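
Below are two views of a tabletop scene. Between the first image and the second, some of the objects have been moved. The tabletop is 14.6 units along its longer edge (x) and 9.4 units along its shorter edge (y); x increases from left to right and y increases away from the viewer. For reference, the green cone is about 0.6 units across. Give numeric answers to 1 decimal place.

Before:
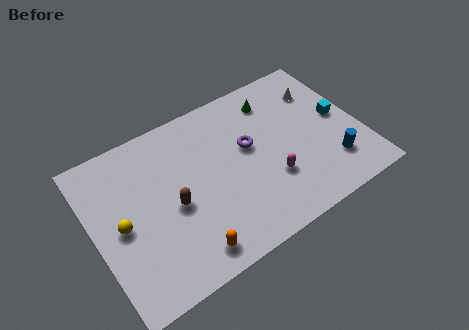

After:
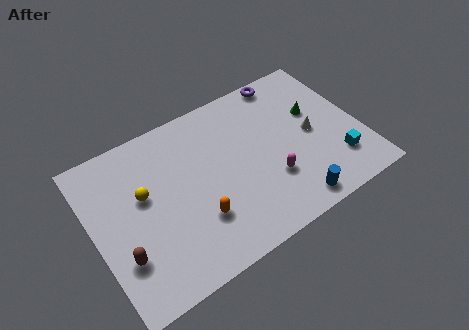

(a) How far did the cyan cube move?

2.7

The cyan cube moved from about (13.6, 4.9) to (13.0, 2.3), a distance of √(0.6² + 2.6²) ≈ 2.7.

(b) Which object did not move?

the magenta capsule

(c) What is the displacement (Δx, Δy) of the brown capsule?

(-3.0, -1.4)

From the two frames, the brown capsule sits at roughly (4.2, 4.2) before and (1.2, 2.8) after.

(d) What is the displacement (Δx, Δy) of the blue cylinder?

(-2.5, -1.2)

The blue cylinder started near (12.7, 2.3) and ended near (10.2, 1.1).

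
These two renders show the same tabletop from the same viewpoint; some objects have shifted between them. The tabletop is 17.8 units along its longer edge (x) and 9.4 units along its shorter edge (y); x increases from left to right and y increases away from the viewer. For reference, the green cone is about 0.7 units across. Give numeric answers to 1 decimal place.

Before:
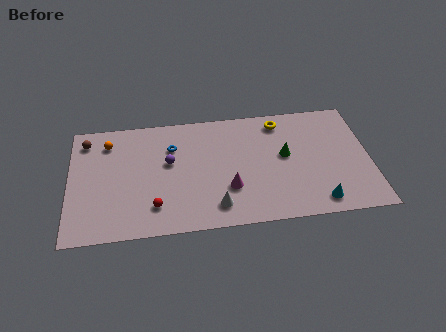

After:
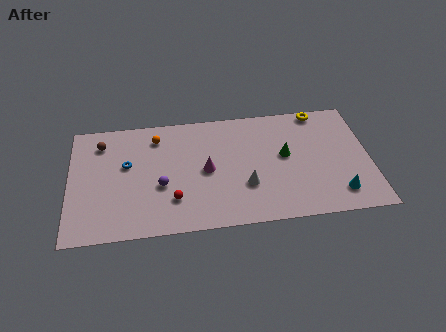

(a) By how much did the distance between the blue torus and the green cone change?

+2.5

The distance was about 6.9 in the first image and 9.4 in the second, so they moved 2.5 units further apart.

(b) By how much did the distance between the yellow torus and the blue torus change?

+5.4

The distance was about 6.6 in the first image and 12.0 in the second, so they moved 5.4 units further apart.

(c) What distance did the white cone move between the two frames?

2.3

The white cone moved from about (8.6, 1.7) to (10.4, 3.1), a distance of √(1.8² + 1.4²) ≈ 2.3.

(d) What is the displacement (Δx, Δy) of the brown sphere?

(0.9, -0.3)

From the two frames, the brown sphere sits at roughly (1.0, 7.8) before and (1.9, 7.5) after.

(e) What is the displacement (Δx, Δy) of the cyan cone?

(1.2, 0.5)

The cyan cone was at about (14.6, 1.3) and moved to about (15.8, 1.8).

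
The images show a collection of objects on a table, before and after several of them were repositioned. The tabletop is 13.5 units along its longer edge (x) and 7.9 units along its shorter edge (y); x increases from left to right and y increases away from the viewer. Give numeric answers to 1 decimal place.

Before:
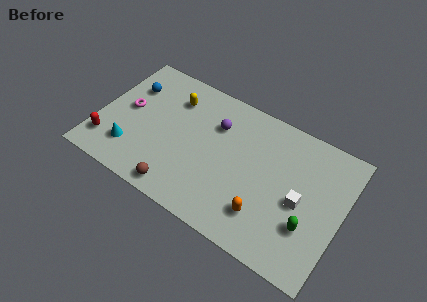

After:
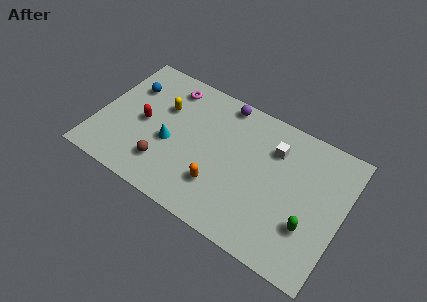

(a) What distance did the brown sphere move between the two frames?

1.4

From (5.0, 0.9) to (4.0, 1.9), the brown sphere covered √(1.0² + 1.0²) ≈ 1.4 units.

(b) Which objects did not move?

the green capsule and the blue sphere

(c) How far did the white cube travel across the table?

2.8

The white cube was near (11.3, 3.6) before and (9.5, 5.8) after, so it travelled √(1.8² + 2.2²) ≈ 2.8 units.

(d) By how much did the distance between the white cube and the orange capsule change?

+2.0

Before: roughly 2.4 units apart; after: 4.4. That's 2.0 units further apart.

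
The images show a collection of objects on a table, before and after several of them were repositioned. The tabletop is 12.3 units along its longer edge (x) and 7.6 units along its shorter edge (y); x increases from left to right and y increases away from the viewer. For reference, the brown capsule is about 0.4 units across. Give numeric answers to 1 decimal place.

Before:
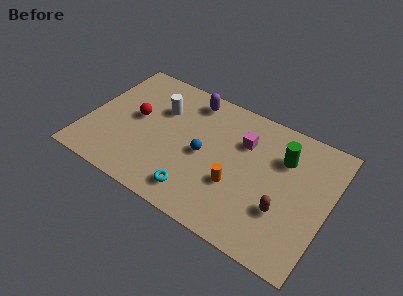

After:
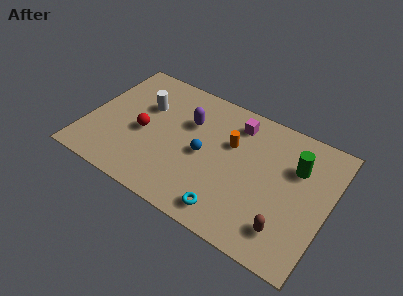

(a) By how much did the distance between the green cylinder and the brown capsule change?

+0.7

The distance was about 2.9 in the first image and 3.6 in the second, so they moved 0.7 units further apart.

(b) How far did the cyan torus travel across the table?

1.7

The cyan torus moved from about (6.0, 1.3) to (7.7, 1.1), a distance of √(1.7² + 0.2²) ≈ 1.7.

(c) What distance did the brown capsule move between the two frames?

0.9

From (10.2, 2.5) to (10.5, 1.6), the brown capsule covered √(0.3² + 0.9²) ≈ 0.9 units.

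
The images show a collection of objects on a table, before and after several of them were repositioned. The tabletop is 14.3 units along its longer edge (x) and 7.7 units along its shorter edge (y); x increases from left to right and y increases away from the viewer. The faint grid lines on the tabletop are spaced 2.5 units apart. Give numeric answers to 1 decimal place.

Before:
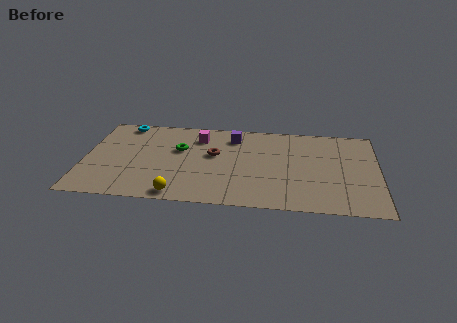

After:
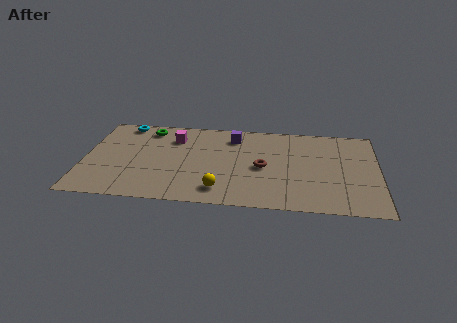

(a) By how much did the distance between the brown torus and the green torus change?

+4.7

The distance was about 1.7 in the first image and 6.4 in the second, so they moved 4.7 units further apart.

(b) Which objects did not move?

the purple cube and the cyan torus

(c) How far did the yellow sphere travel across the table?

2.1

The yellow sphere was near (4.7, 0.8) before and (6.7, 1.4) after, so it travelled √(2.0² + 0.6²) ≈ 2.1 units.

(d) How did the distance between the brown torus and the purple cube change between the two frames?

+1.1

The distance was about 1.9 in the first image and 3.0 in the second, so they moved 1.1 units further apart.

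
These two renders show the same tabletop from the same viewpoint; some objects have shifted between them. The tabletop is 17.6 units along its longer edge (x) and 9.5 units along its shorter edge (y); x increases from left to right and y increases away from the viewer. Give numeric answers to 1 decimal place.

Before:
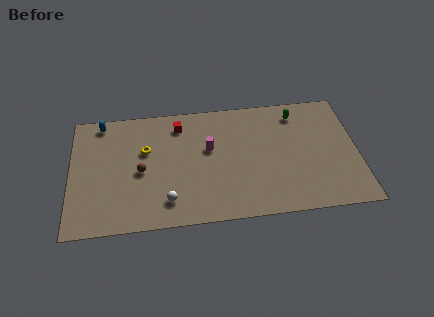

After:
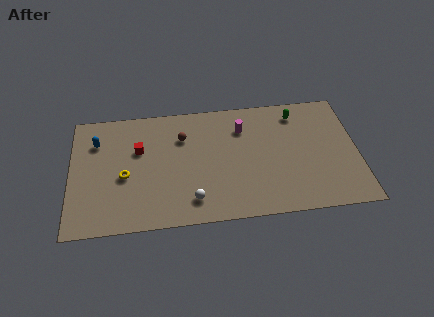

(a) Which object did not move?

the green capsule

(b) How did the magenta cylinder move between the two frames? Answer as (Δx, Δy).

(2.1, 1.4)

The magenta cylinder started near (8.5, 5.7) and ended near (10.6, 7.1).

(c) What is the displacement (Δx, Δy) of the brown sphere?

(2.6, 2.4)

The brown sphere started near (4.3, 4.4) and ended near (6.9, 6.8).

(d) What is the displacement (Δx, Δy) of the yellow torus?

(-1.3, -1.9)

From the two frames, the yellow torus sits at roughly (4.6, 6.0) before and (3.3, 4.1) after.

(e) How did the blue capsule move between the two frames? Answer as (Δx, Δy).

(-0.3, -1.5)

From the two frames, the blue capsule sits at roughly (1.9, 8.5) before and (1.6, 7.0) after.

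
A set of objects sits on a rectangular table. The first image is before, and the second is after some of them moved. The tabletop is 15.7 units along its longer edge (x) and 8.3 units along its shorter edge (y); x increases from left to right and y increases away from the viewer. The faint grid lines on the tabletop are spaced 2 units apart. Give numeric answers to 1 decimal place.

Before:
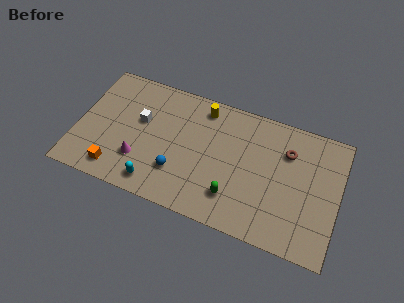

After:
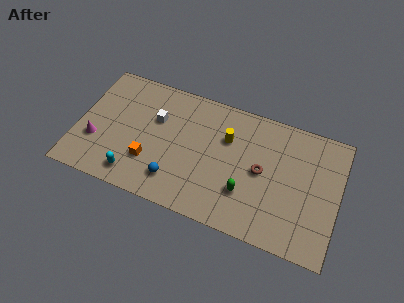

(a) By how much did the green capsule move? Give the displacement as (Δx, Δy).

(0.7, 0.5)

From the two frames, the green capsule sits at roughly (9.6, 2.0) before and (10.3, 2.5) after.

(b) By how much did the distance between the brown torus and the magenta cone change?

+0.7

They were about 9.3 units apart before and 10.0 after — 0.7 units further apart.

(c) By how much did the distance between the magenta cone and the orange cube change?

+1.6

They were about 1.7 units apart before and 3.3 after — 1.6 units further apart.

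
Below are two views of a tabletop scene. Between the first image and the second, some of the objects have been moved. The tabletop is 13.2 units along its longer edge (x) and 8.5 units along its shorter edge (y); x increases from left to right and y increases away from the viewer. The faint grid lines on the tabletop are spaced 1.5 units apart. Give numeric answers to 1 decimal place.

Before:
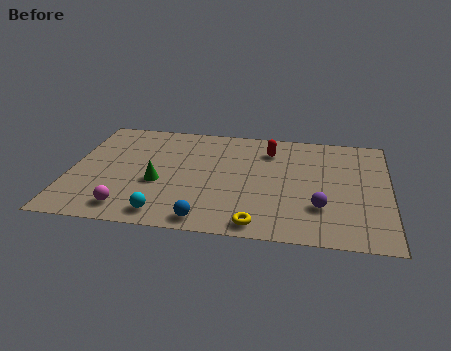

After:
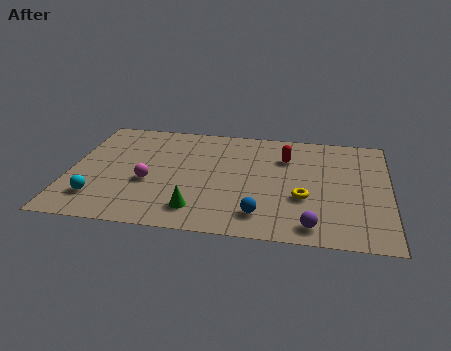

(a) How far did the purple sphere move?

1.4

The purple sphere moved from about (10.4, 2.5) to (10.1, 1.1), a distance of √(0.3² + 1.4²) ≈ 1.4.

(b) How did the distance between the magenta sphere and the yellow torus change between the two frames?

+1.1

They were about 5.3 units apart before and 6.4 after — 1.1 units further apart.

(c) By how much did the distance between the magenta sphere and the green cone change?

+0.4

They were about 2.4 units apart before and 2.8 after — 0.4 units further apart.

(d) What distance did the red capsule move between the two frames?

0.9

From (8.2, 6.6) to (8.9, 6.1), the red capsule covered √(0.7² + 0.5²) ≈ 0.9 units.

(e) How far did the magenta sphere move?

2.2

From (2.6, 1.3) to (3.3, 3.4), the magenta sphere covered √(0.7² + 2.1²) ≈ 2.2 units.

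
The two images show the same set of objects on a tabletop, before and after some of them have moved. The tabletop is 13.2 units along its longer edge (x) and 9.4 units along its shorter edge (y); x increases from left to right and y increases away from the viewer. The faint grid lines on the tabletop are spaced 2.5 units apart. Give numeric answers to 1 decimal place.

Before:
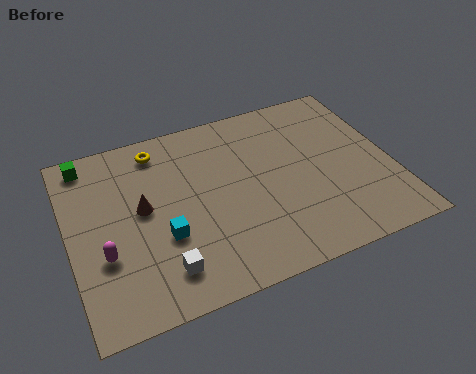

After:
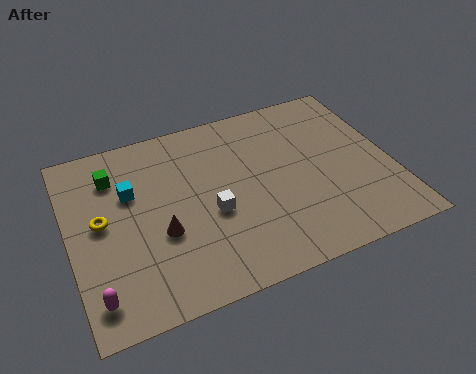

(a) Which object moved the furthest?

the yellow torus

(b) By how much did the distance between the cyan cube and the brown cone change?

+0.9

They were about 1.8 units apart before and 2.7 after — 0.9 units further apart.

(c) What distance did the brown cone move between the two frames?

1.6

From (3.0, 5.1) to (3.6, 3.6), the brown cone covered √(0.6² + 1.5²) ≈ 1.6 units.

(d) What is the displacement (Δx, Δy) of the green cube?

(1.0, -1.1)

The green cube was at about (1.0, 8.3) and moved to about (2.0, 7.2).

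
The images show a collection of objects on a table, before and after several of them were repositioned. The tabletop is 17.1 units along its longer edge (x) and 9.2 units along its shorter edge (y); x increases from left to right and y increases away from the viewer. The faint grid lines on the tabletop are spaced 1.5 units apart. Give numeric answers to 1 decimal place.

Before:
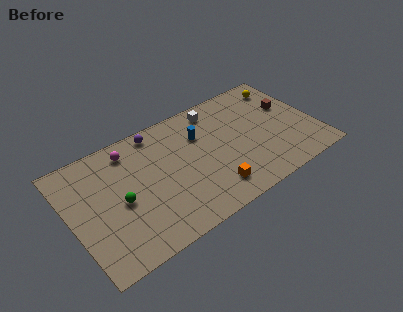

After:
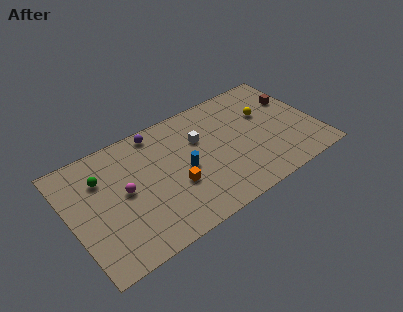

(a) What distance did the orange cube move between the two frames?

2.8

The orange cube moved from about (9.3, 1.8) to (7.0, 3.4), a distance of √(2.3² + 1.6²) ≈ 2.8.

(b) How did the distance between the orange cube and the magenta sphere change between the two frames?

-4.0

Before: roughly 7.6 units apart; after: 3.6. That's 4.0 units closer together.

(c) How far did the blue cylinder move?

2.6

The blue cylinder moved from about (9.3, 6.4) to (7.8, 4.3), a distance of √(1.5² + 2.1²) ≈ 2.6.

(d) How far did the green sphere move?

2.6

From (3.3, 4.2) to (2.4, 6.6), the green sphere covered √(0.9² + 2.4²) ≈ 2.6 units.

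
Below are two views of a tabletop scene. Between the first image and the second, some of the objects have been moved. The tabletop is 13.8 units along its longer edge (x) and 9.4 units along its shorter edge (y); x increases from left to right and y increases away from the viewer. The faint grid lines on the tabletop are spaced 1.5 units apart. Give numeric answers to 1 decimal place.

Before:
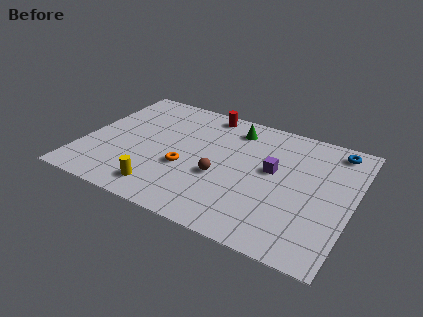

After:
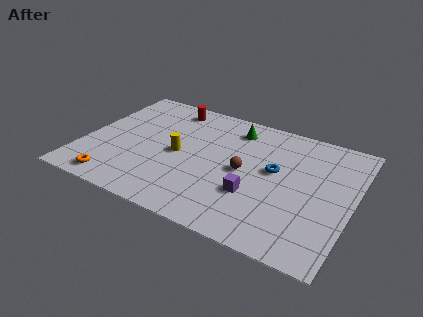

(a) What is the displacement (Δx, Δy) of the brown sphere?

(1.1, 0.9)

The brown sphere started near (7.2, 3.7) and ended near (8.3, 4.6).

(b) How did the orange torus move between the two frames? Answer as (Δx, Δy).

(-3.3, -2.5)

The orange torus was at about (5.4, 3.6) and moved to about (2.1, 1.1).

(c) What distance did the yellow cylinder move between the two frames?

3.0

From (4.5, 1.5) to (4.9, 4.5), the yellow cylinder covered √(0.4² + 3.0²) ≈ 3.0 units.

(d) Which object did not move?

the green cone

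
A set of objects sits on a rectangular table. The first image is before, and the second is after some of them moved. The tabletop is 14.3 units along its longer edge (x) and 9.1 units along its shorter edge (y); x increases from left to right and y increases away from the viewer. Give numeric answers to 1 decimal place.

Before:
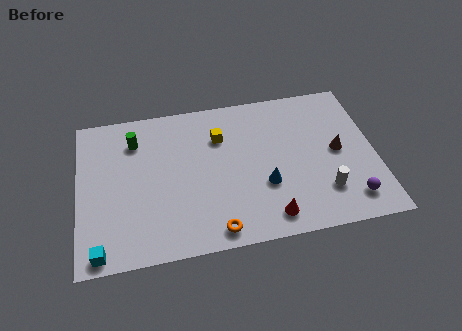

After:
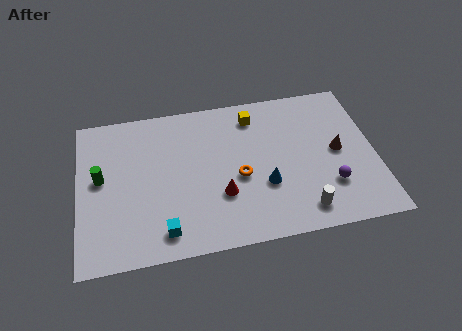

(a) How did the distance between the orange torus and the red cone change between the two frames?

-1.3

They were about 2.6 units apart before and 1.3 after — 1.3 units closer together.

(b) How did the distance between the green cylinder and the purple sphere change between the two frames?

-0.3

Before: roughly 11.5 units apart; after: 11.2. That's 0.3 units closer together.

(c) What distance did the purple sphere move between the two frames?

1.3

The purple sphere moved from about (12.9, 1.6) to (12.0, 2.6), a distance of √(0.9² + 1.0²) ≈ 1.3.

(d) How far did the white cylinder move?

1.4

The white cylinder was near (11.7, 2.3) before and (10.6, 1.4) after, so it travelled √(1.1² + 0.9²) ≈ 1.4 units.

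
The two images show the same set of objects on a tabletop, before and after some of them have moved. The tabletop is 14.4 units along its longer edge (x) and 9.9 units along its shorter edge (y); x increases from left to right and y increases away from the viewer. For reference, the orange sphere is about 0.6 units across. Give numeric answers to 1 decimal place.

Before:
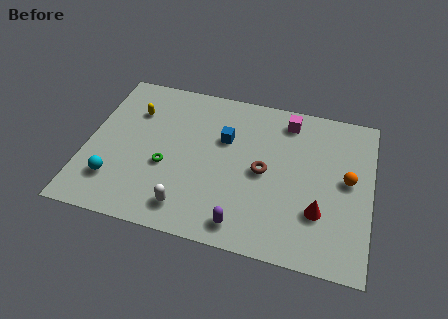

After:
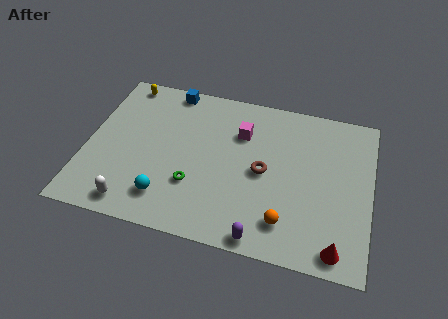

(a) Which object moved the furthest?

the orange sphere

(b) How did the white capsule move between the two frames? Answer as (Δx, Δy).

(-2.7, -0.4)

The white capsule started near (5.4, 1.6) and ended near (2.7, 1.2).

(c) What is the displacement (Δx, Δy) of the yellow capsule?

(-0.7, 1.8)

From the two frames, the yellow capsule sits at roughly (2.2, 7.1) before and (1.5, 8.9) after.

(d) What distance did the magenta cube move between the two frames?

2.7

The magenta cube moved from about (10.0, 8.4) to (7.7, 7.0), a distance of √(2.3² + 1.4²) ≈ 2.7.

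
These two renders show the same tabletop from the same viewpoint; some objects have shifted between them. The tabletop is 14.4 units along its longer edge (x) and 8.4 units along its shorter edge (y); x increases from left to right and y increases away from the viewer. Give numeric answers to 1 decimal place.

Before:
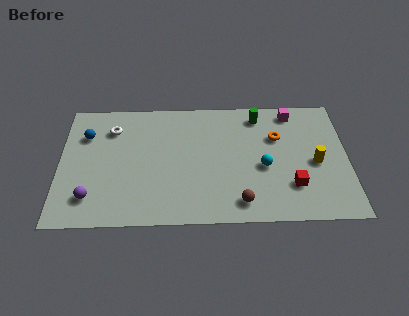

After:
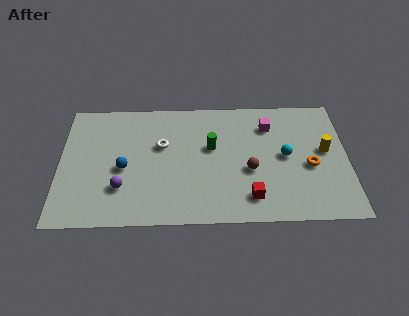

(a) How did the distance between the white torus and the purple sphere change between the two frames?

-1.3

The distance was about 4.7 in the first image and 3.4 in the second, so they moved 1.3 units closer together.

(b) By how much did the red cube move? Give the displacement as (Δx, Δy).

(-2.1, -0.7)

The red cube started near (11.6, 2.3) and ended near (9.5, 1.6).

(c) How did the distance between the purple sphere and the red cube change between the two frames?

-3.6

Before: roughly 10.0 units apart; after: 6.4. That's 3.6 units closer together.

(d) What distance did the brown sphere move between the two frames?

2.2

The brown sphere moved from about (9.0, 1.3) to (9.5, 3.4), a distance of √(0.5² + 2.1²) ≈ 2.2.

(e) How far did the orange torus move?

2.6

From (10.9, 5.6) to (12.5, 3.6), the orange torus covered √(1.6² + 2.0²) ≈ 2.6 units.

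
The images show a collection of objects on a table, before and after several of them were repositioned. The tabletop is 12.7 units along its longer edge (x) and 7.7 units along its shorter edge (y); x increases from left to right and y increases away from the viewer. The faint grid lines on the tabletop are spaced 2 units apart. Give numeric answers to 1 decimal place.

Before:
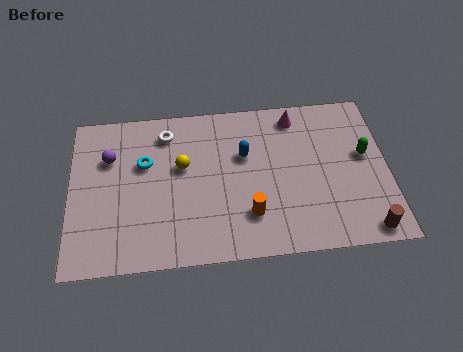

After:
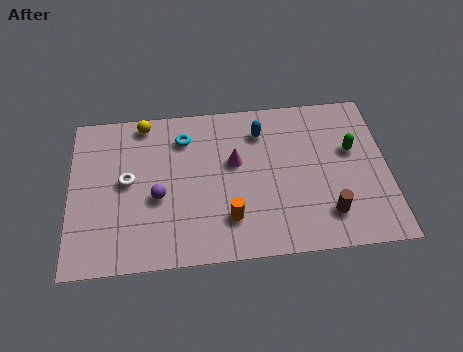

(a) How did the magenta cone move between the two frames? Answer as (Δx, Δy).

(-2.5, -2.0)

From the two frames, the magenta cone sits at roughly (9.1, 6.6) before and (6.6, 4.6) after.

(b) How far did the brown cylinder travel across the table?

1.7

The brown cylinder moved from about (11.7, 0.8) to (10.2, 1.7), a distance of √(1.5² + 0.9²) ≈ 1.7.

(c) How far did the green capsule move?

0.6

The green capsule moved from about (11.8, 4.4) to (11.3, 4.7), a distance of √(0.5² + 0.3²) ≈ 0.6.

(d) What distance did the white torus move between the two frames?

2.7

The white torus moved from about (3.9, 6.3) to (2.3, 4.1), a distance of √(1.6² + 2.2²) ≈ 2.7.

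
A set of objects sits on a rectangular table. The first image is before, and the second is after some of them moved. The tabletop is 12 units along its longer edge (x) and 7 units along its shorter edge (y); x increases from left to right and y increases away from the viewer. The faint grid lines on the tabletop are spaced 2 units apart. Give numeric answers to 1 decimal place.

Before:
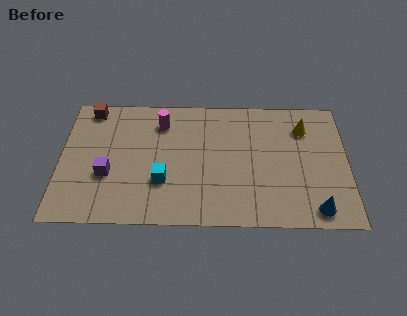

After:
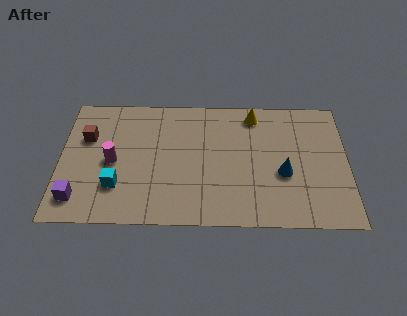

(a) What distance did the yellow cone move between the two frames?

2.2

The yellow cone moved from about (10.2, 5.3) to (8.1, 6.0), a distance of √(2.1² + 0.7²) ≈ 2.2.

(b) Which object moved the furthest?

the magenta cylinder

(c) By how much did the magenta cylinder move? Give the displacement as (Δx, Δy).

(-2.0, -2.2)

The magenta cylinder started near (4.2, 5.5) and ended near (2.2, 3.3).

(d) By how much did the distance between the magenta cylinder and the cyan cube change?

-1.9

The distance was about 3.2 in the first image and 1.3 in the second, so they moved 1.9 units closer together.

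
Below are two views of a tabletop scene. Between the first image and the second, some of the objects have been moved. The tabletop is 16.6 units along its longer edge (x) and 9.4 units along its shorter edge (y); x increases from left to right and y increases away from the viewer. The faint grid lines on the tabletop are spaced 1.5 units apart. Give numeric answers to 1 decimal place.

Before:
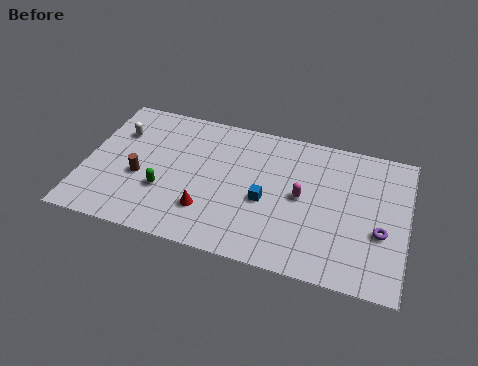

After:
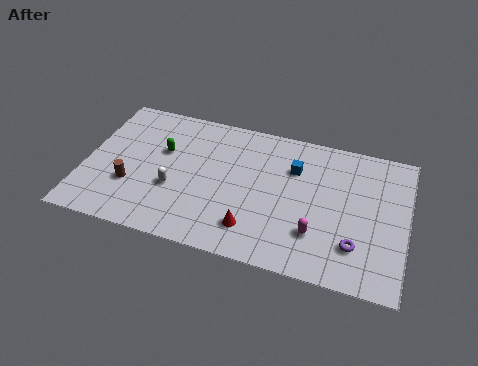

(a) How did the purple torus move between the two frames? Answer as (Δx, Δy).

(-1.2, -1.2)

The purple torus started near (15.3, 3.6) and ended near (14.1, 2.4).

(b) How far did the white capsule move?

4.5

The white capsule was near (1.5, 6.6) before and (4.7, 3.5) after, so it travelled √(3.2² + 3.1²) ≈ 4.5 units.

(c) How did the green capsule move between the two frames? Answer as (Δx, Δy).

(-0.3, 2.7)

From the two frames, the green capsule sits at roughly (4.2, 3.2) before and (3.9, 5.9) after.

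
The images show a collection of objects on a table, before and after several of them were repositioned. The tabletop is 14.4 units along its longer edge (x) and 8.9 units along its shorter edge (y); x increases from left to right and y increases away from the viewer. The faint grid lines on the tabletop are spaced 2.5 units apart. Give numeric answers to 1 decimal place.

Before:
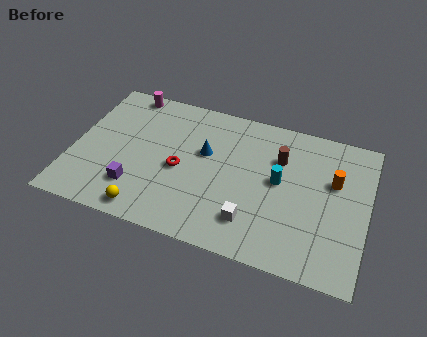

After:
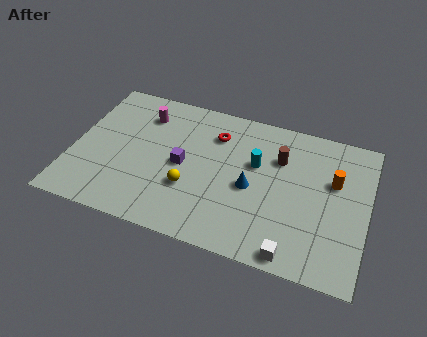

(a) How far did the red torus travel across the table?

3.1

The red torus was near (5.3, 4.0) before and (6.8, 6.7) after, so it travelled √(1.5² + 2.7²) ≈ 3.1 units.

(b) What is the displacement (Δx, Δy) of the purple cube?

(2.1, 2.1)

The purple cube was at about (3.3, 2.2) and moved to about (5.4, 4.3).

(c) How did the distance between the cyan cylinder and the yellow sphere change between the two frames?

-3.3

Before: roughly 7.2 units apart; after: 3.9. That's 3.3 units closer together.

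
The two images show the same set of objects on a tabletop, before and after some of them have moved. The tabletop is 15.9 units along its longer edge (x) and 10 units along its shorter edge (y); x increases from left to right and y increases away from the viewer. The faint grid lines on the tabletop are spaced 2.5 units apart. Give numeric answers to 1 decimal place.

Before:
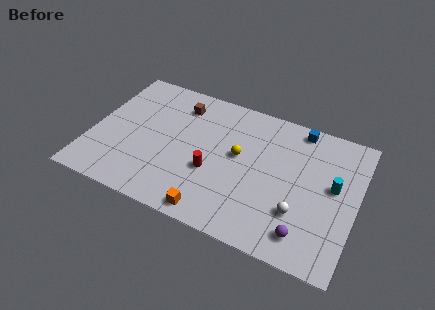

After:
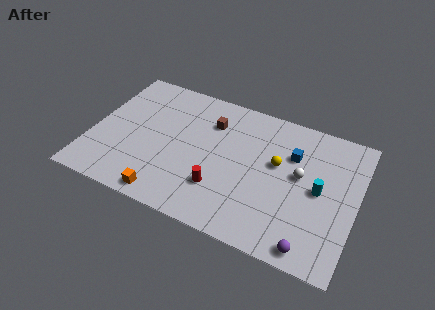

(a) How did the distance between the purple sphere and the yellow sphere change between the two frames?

-0.4

Before: roughly 5.9 units apart; after: 5.5. That's 0.4 units closer together.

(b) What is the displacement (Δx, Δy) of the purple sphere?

(0.4, -0.7)

The purple sphere was at about (13.2, 1.7) and moved to about (13.6, 1.0).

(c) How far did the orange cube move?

2.8

The orange cube moved from about (7.8, 1.0) to (5.0, 1.0), a distance of √(2.8² + 0.0²) ≈ 2.8.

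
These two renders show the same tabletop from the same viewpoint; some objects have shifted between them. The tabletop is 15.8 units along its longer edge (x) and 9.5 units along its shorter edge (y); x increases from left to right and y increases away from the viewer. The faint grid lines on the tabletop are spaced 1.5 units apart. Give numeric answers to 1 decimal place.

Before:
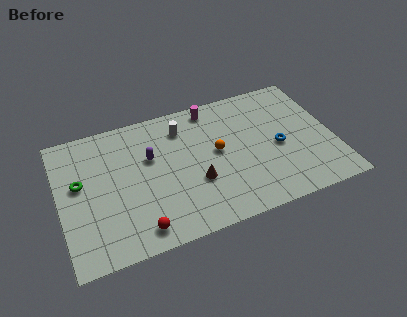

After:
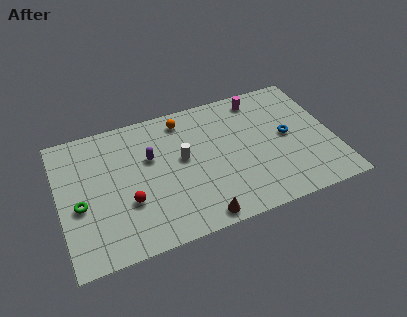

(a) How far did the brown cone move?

2.5

From (7.7, 3.4) to (7.6, 0.9), the brown cone covered √(0.1² + 2.5²) ≈ 2.5 units.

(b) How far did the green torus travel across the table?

1.5

The green torus moved from about (1.2, 5.5) to (1.1, 4.0), a distance of √(0.1² + 1.5²) ≈ 1.5.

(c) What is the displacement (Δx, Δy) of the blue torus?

(0.6, 0.6)

The blue torus started near (12.6, 4.3) and ended near (13.2, 4.9).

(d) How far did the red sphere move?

2.0

The red sphere moved from about (4.2, 1.3) to (3.8, 3.3), a distance of √(0.4² + 2.0²) ≈ 2.0.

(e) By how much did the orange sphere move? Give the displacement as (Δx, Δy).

(-1.7, 3.0)

The orange sphere started near (9.1, 5.1) and ended near (7.4, 8.1).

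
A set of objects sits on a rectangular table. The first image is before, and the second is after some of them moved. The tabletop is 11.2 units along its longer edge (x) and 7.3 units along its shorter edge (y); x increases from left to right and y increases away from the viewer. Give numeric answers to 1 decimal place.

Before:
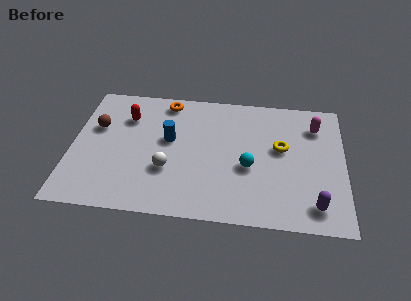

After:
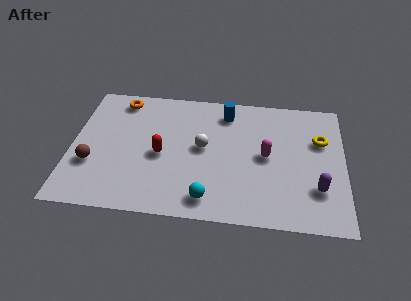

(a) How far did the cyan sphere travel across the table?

2.5

The cyan sphere moved from about (7.3, 3.0) to (5.7, 1.1), a distance of √(1.6² + 1.9²) ≈ 2.5.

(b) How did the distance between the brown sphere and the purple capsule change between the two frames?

-0.4

The distance was about 9.6 in the first image and 9.2 in the second, so they moved 0.4 units closer together.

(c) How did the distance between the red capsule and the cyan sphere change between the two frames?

-2.6

The distance was about 5.6 in the first image and 3.0 in the second, so they moved 2.6 units closer together.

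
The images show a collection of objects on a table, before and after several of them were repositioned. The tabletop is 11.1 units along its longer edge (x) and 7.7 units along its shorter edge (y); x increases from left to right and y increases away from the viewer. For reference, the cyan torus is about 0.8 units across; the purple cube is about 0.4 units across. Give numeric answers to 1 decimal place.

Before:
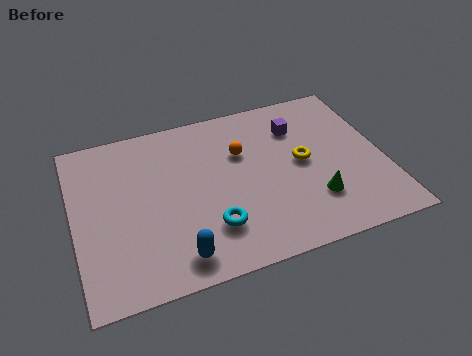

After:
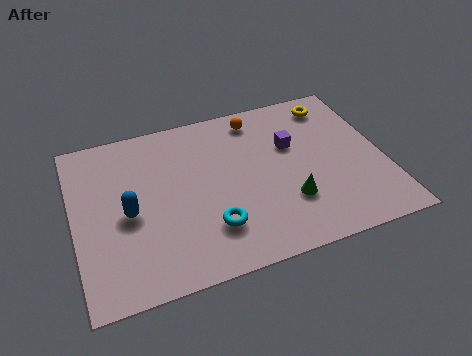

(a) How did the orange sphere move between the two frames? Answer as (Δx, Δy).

(0.7, 1.5)

The orange sphere started near (6.1, 5.1) and ended near (6.8, 6.6).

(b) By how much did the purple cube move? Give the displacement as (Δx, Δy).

(-0.3, -0.8)

From the two frames, the purple cube sits at roughly (8.2, 5.7) before and (7.9, 4.9) after.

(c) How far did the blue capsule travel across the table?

2.8

From (3.4, 1.1) to (1.9, 3.5), the blue capsule covered √(1.5² + 2.4²) ≈ 2.8 units.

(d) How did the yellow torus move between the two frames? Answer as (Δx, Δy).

(1.4, 2.5)

From the two frames, the yellow torus sits at roughly (8.2, 4.0) before and (9.6, 6.5) after.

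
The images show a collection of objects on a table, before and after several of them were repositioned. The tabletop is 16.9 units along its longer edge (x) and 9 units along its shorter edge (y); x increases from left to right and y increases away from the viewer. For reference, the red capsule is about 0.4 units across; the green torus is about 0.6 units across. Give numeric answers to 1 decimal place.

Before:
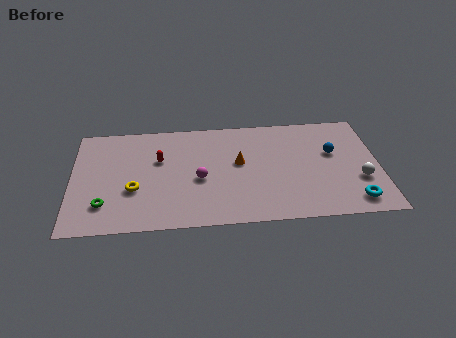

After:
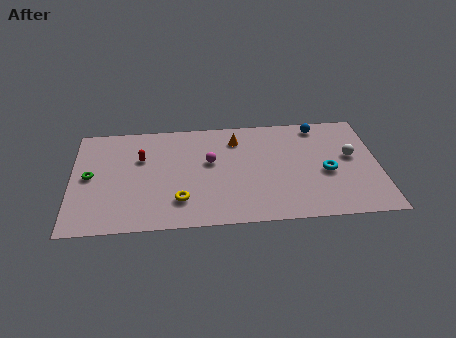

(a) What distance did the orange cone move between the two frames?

2.0

The orange cone was near (9.2, 5.1) before and (9.1, 7.1) after, so it travelled √(0.1² + 2.0²) ≈ 2.0 units.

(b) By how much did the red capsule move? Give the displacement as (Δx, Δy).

(-1.0, 0.2)

The red capsule was at about (4.8, 5.7) and moved to about (3.8, 5.9).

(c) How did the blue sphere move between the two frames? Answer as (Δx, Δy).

(-0.7, 2.4)

The blue sphere started near (14.4, 5.5) and ended near (13.7, 7.9).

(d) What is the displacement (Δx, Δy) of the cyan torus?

(-1.4, 2.5)

The cyan torus was at about (15.4, 1.4) and moved to about (14.0, 3.9).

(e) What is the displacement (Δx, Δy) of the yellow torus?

(2.5, -1.1)

The yellow torus was at about (3.4, 3.3) and moved to about (5.9, 2.2).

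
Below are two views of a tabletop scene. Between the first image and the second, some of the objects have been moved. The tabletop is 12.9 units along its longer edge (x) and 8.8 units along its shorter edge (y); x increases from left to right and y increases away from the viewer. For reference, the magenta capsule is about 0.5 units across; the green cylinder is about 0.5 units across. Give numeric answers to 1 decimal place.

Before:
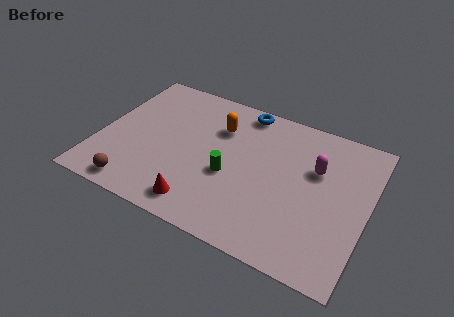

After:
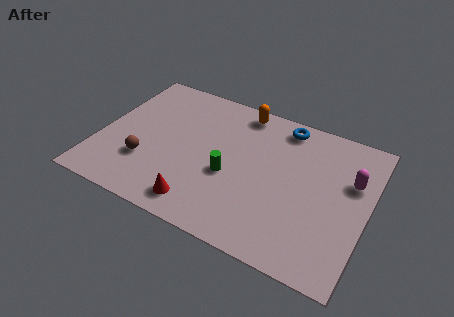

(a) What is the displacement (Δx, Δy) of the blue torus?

(2.0, -0.2)

The blue torus was at about (6.5, 7.9) and moved to about (8.5, 7.7).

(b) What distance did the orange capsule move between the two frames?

1.7

The orange capsule moved from about (5.5, 6.3) to (6.4, 7.8), a distance of √(0.9² + 1.5²) ≈ 1.7.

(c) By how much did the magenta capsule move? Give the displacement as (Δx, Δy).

(1.7, 0.0)

The magenta capsule started near (10.3, 5.7) and ended near (12.0, 5.7).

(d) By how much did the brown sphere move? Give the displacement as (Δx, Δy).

(0.2, 1.7)

The brown sphere started near (2.2, 1.0) and ended near (2.4, 2.7).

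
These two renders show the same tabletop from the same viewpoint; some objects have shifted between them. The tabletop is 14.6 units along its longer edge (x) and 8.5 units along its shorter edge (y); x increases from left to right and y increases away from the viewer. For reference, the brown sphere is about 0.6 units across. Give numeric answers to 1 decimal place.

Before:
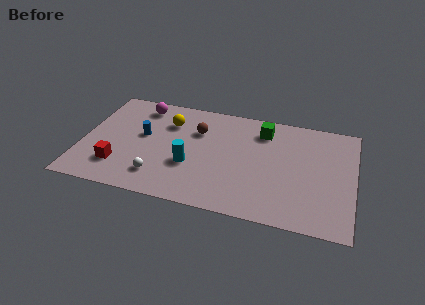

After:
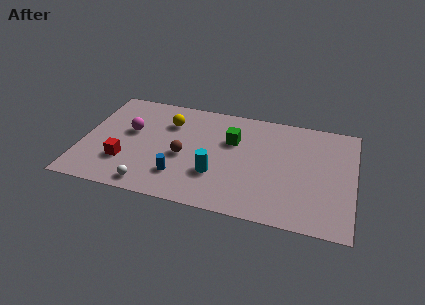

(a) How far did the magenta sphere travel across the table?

2.2

The magenta sphere was near (2.9, 7.2) before and (2.5, 5.0) after, so it travelled √(0.4² + 2.2²) ≈ 2.2 units.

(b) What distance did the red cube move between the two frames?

0.5

The red cube moved from about (2.1, 2.1) to (2.4, 2.5), a distance of √(0.3² + 0.4²) ≈ 0.5.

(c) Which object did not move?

the yellow sphere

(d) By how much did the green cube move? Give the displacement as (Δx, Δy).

(-1.6, -1.2)

The green cube was at about (9.6, 6.8) and moved to about (8.0, 5.6).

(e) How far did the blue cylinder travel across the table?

3.5

The blue cylinder was near (3.2, 4.8) before and (5.4, 2.1) after, so it travelled √(2.2² + 2.7²) ≈ 3.5 units.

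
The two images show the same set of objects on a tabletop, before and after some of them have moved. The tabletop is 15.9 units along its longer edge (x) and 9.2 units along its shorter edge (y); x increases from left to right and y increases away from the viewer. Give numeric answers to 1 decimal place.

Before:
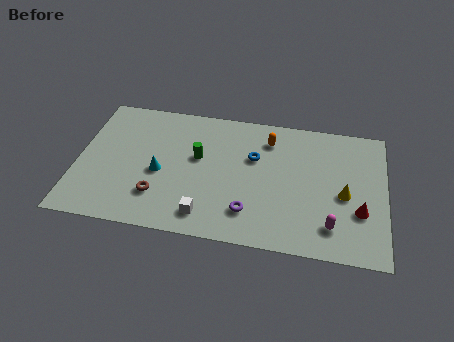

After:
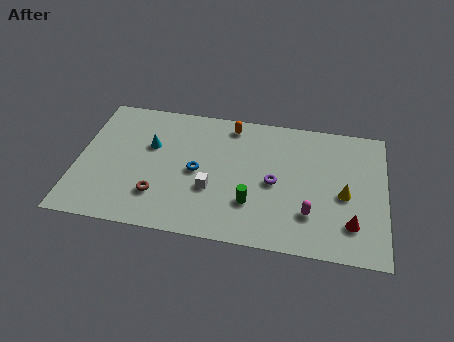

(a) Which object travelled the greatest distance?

the green cylinder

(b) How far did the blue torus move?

3.3

From (9.1, 5.9) to (6.2, 4.4), the blue torus covered √(2.9² + 1.5²) ≈ 3.3 units.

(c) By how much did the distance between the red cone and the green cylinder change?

-3.6

The distance was about 8.7 in the first image and 5.1 in the second, so they moved 3.6 units closer together.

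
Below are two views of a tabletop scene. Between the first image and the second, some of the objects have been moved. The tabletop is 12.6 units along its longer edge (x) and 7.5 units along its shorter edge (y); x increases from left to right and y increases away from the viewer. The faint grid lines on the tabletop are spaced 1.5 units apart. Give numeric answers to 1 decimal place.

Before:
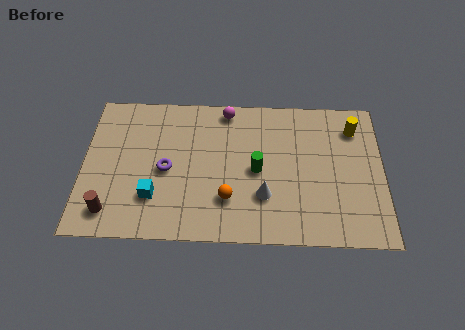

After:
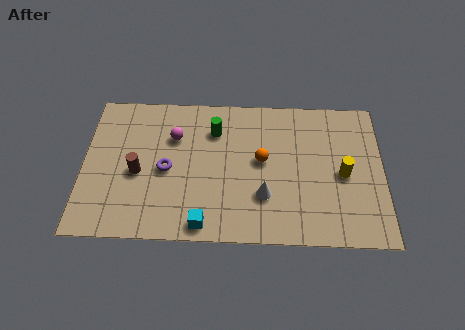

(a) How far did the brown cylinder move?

2.3

The brown cylinder was near (1.2, 1.3) before and (2.3, 3.3) after, so it travelled √(1.1² + 2.0²) ≈ 2.3 units.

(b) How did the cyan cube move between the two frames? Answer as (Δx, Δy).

(2.1, -1.3)

The cyan cube started near (3.0, 2.1) and ended near (5.1, 0.8).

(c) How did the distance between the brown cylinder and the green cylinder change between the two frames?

-2.6

They were about 6.5 units apart before and 3.9 after — 2.6 units closer together.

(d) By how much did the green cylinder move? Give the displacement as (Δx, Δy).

(-1.8, 2.0)

The green cylinder was at about (7.3, 3.6) and moved to about (5.5, 5.6).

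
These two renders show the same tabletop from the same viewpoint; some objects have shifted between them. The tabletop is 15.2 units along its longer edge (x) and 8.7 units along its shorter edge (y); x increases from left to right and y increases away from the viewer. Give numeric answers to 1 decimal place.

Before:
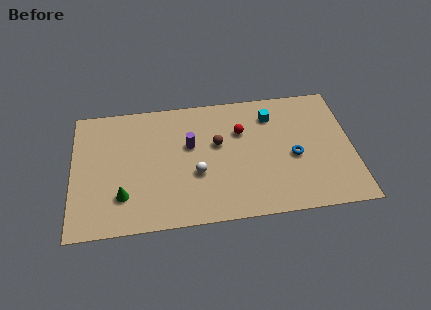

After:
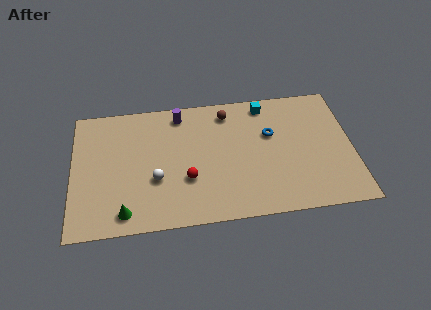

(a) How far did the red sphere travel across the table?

4.2

The red sphere moved from about (9.2, 5.9) to (6.2, 3.0), a distance of √(3.0² + 2.9²) ≈ 4.2.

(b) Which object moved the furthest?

the red sphere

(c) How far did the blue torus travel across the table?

2.1

From (12.0, 3.8) to (10.8, 5.5), the blue torus covered √(1.2² + 1.7²) ≈ 2.1 units.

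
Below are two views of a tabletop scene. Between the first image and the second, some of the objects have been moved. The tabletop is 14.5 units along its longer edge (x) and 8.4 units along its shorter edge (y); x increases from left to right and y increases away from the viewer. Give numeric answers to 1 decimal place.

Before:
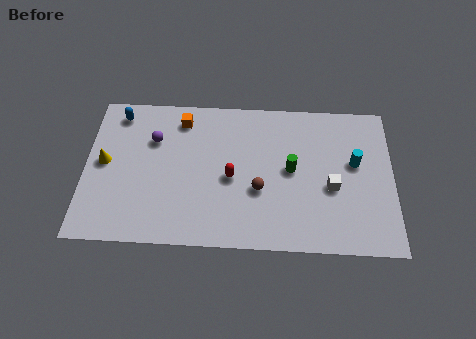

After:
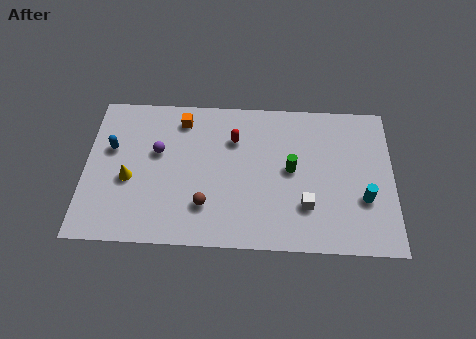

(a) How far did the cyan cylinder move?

2.0

From (12.7, 4.9) to (13.1, 2.9), the cyan cylinder covered √(0.4² + 2.0²) ≈ 2.0 units.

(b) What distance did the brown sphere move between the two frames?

2.7

From (8.2, 3.2) to (5.7, 2.2), the brown sphere covered √(2.5² + 1.0²) ≈ 2.7 units.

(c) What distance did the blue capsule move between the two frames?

2.0

The blue capsule was near (1.5, 7.2) before and (1.2, 5.2) after, so it travelled √(0.3² + 2.0²) ≈ 2.0 units.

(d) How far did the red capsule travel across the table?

2.2

The red capsule was near (6.9, 3.8) before and (7.0, 6.0) after, so it travelled √(0.1² + 2.2²) ≈ 2.2 units.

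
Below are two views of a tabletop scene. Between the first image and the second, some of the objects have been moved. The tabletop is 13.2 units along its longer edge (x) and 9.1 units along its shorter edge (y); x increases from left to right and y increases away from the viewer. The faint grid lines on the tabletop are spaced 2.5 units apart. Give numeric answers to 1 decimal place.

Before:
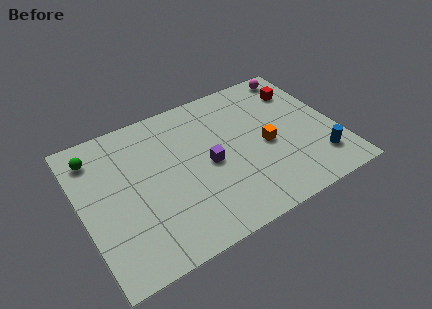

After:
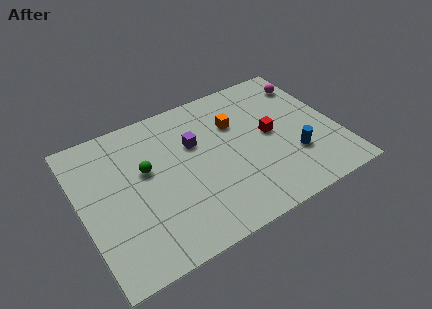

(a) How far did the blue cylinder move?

1.4

From (11.9, 2.0) to (10.7, 2.8), the blue cylinder covered √(1.2² + 0.8²) ≈ 1.4 units.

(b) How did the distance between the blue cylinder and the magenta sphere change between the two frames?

-1.4

The distance was about 6.1 in the first image and 4.7 in the second, so they moved 1.4 units closer together.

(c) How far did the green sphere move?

3.1

The green sphere moved from about (1.0, 7.4) to (3.4, 5.4), a distance of √(2.4² + 2.0²) ≈ 3.1.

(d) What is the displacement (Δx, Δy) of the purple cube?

(-0.5, 1.6)

From the two frames, the purple cube sits at roughly (6.5, 4.3) before and (6.0, 5.9) after.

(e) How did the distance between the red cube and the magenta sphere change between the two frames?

+2.3

Before: roughly 1.2 units apart; after: 3.5. That's 2.3 units further apart.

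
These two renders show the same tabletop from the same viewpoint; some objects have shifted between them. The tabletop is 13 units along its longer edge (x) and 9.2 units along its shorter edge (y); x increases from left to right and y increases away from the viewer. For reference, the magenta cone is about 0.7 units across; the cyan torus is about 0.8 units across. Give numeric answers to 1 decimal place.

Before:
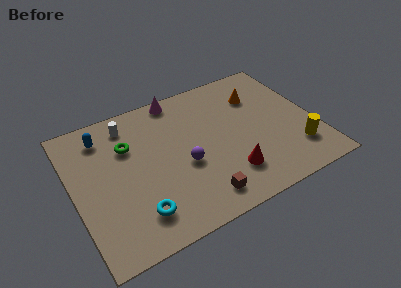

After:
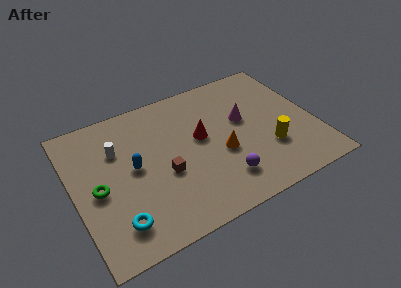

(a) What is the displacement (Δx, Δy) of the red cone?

(-1.1, 3.0)

From the two frames, the red cone sits at roughly (8.0, 2.2) before and (6.9, 5.2) after.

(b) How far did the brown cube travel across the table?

2.8

From (6.3, 1.4) to (4.7, 3.7), the brown cube covered √(1.6² + 2.3²) ≈ 2.8 units.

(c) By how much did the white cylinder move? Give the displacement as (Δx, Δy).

(-0.8, -1.4)

From the two frames, the white cylinder sits at roughly (3.3, 7.7) before and (2.5, 6.3) after.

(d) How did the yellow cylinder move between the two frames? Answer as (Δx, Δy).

(-1.4, 0.7)

The yellow cylinder was at about (11.7, 2.2) and moved to about (10.3, 2.9).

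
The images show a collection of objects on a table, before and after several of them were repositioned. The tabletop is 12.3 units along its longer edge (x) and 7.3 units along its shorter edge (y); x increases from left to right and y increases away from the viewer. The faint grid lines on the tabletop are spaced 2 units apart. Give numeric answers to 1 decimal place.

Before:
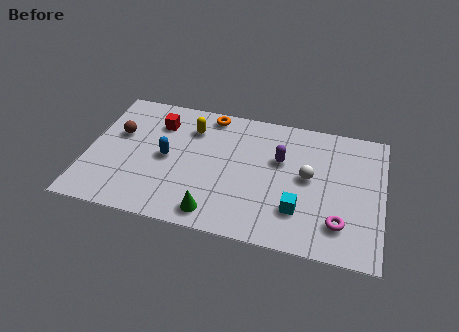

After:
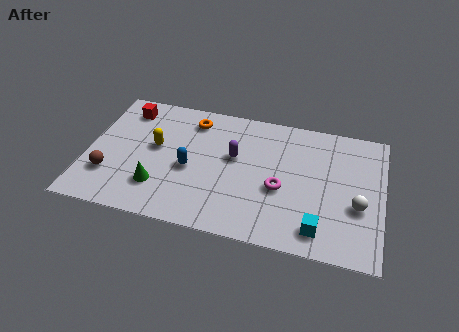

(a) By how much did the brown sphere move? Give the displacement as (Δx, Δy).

(-0.2, -2.4)

From the two frames, the brown sphere sits at roughly (1.2, 4.5) before and (1.0, 2.1) after.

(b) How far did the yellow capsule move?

2.0

The yellow capsule moved from about (4.2, 5.5) to (2.8, 4.1), a distance of √(1.4² + 1.4²) ≈ 2.0.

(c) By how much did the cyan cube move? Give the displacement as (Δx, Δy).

(0.9, -0.8)

From the two frames, the cyan cube sits at roughly (8.9, 2.0) before and (9.8, 1.2) after.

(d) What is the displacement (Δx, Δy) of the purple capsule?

(-1.9, -0.3)

The purple capsule started near (8.0, 4.6) and ended near (6.1, 4.3).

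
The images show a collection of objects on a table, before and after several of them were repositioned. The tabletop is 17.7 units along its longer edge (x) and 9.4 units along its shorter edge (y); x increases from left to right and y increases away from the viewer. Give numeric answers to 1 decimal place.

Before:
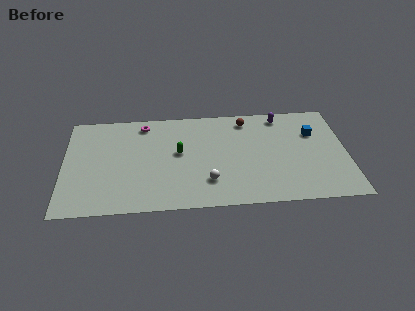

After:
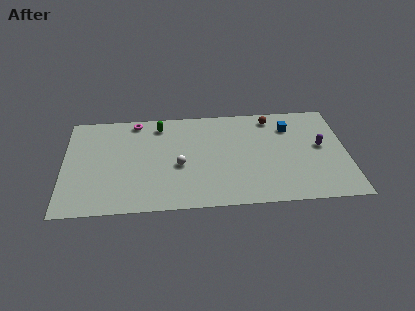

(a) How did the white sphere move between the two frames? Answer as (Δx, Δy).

(-1.8, 1.6)

The white sphere started near (9.0, 2.4) and ended near (7.2, 4.0).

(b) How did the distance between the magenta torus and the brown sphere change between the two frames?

+2.1

The distance was about 6.5 in the first image and 8.6 in the second, so they moved 2.1 units further apart.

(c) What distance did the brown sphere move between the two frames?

1.6

The brown sphere was near (11.5, 8.0) before and (13.1, 8.1) after, so it travelled √(1.6² + 0.1²) ≈ 1.6 units.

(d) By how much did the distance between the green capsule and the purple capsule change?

+3.3

The distance was about 7.2 in the first image and 10.5 in the second, so they moved 3.3 units further apart.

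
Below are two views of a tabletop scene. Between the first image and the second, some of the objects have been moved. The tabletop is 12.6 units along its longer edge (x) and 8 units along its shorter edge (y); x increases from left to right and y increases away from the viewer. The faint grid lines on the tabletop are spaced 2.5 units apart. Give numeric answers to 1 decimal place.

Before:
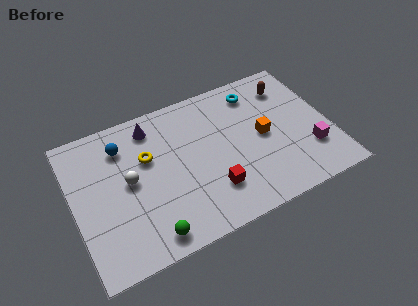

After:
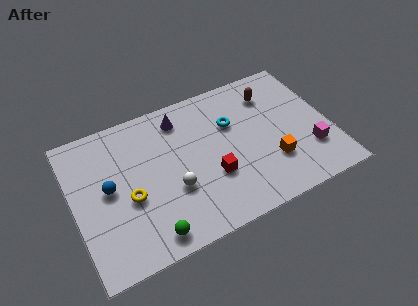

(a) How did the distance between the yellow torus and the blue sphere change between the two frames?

-0.3

They were about 1.6 units apart before and 1.3 after — 0.3 units closer together.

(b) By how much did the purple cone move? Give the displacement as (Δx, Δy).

(1.4, -0.1)

The purple cone was at about (4.1, 6.7) and moved to about (5.5, 6.6).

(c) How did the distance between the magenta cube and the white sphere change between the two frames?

-2.2

The distance was about 8.9 in the first image and 6.7 in the second, so they moved 2.2 units closer together.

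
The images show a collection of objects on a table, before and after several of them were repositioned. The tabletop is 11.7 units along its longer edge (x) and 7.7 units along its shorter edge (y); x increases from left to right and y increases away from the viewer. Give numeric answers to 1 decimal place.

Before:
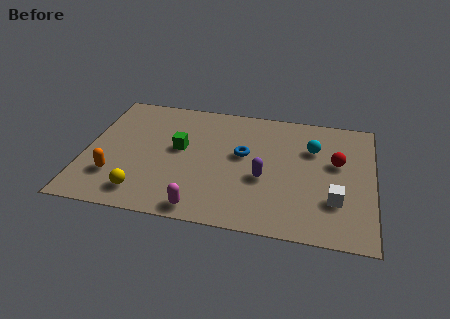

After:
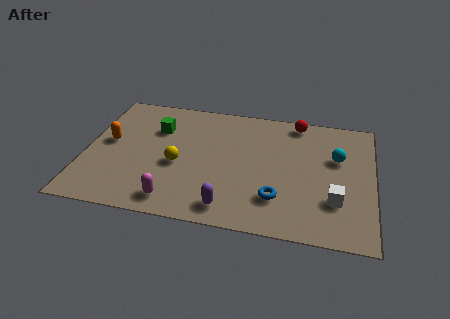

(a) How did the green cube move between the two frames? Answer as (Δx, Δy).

(-1.0, 1.1)

From the two frames, the green cube sits at roughly (3.8, 4.3) before and (2.8, 5.4) after.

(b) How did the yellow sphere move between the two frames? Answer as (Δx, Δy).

(1.3, 2.0)

The yellow sphere started near (2.5, 1.3) and ended near (3.8, 3.3).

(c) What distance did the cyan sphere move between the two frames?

1.1

From (9.2, 5.3) to (10.2, 4.9), the cyan sphere covered √(1.0² + 0.4²) ≈ 1.1 units.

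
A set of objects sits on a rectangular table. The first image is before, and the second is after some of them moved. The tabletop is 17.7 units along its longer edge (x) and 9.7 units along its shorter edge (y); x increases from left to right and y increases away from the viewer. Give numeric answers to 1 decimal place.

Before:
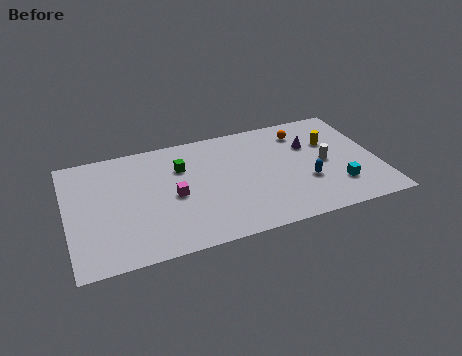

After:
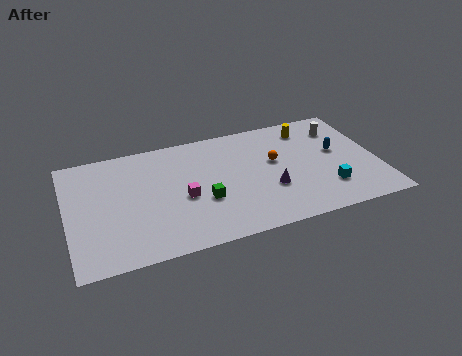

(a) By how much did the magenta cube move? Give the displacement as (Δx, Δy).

(0.5, -0.3)

From the two frames, the magenta cube sits at roughly (6.0, 4.5) before and (6.5, 4.2) after.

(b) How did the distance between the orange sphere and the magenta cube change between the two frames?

-2.8

They were about 8.4 units apart before and 5.6 after — 2.8 units closer together.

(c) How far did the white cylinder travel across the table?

3.0

The white cylinder was near (14.7, 4.7) before and (15.9, 7.5) after, so it travelled √(1.2² + 2.8²) ≈ 3.0 units.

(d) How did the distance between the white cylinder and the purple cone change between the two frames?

+4.2

They were about 1.9 units apart before and 6.1 after — 4.2 units further apart.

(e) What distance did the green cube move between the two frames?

3.4

The green cube moved from about (6.6, 6.8) to (7.6, 3.6), a distance of √(1.0² + 3.2²) ≈ 3.4.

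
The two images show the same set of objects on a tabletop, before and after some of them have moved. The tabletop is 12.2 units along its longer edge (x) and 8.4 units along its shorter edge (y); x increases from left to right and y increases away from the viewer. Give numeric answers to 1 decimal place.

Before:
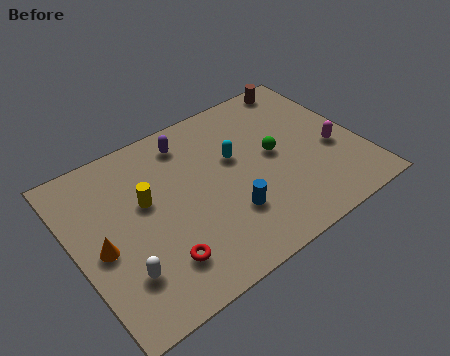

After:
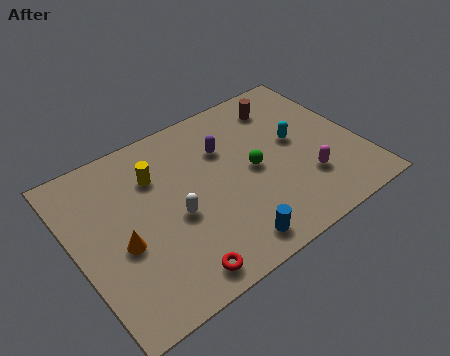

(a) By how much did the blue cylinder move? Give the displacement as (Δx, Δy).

(-0.3, -1.4)

The blue cylinder started near (6.2, 2.5) and ended near (5.9, 1.1).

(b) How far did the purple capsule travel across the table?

1.8

From (5.3, 7.0) to (6.7, 5.8), the purple capsule covered √(1.4² + 1.2²) ≈ 1.8 units.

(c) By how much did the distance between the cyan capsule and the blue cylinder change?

+2.4

Before: roughly 2.7 units apart; after: 5.1. That's 2.4 units further apart.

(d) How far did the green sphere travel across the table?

1.0

The green sphere was near (8.6, 4.4) before and (7.6, 4.1) after, so it travelled √(1.0² + 0.3²) ≈ 1.0 units.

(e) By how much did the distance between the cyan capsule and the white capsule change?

-0.5

Before: roughly 6.1 units apart; after: 5.6. That's 0.5 units closer together.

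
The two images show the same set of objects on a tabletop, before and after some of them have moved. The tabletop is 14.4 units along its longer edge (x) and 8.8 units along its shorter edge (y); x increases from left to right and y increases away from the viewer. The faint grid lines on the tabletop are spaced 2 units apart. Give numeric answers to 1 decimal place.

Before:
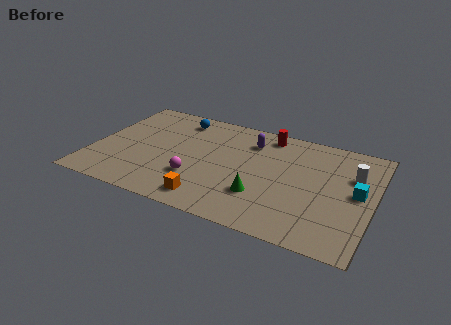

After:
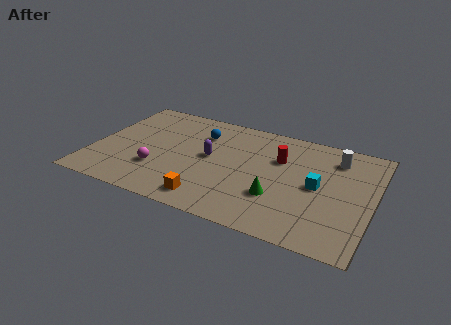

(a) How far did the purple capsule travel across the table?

2.8

The purple capsule was near (7.9, 6.8) before and (6.0, 4.7) after, so it travelled √(1.9² + 2.1²) ≈ 2.8 units.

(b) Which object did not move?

the orange cube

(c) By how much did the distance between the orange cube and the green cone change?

+0.8

The distance was about 2.8 in the first image and 3.6 in the second, so they moved 0.8 units further apart.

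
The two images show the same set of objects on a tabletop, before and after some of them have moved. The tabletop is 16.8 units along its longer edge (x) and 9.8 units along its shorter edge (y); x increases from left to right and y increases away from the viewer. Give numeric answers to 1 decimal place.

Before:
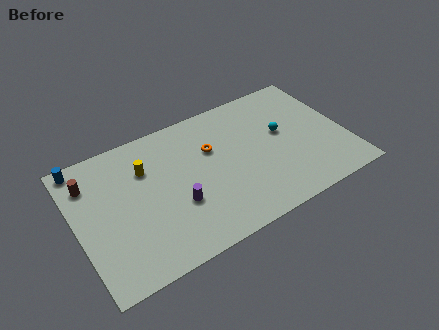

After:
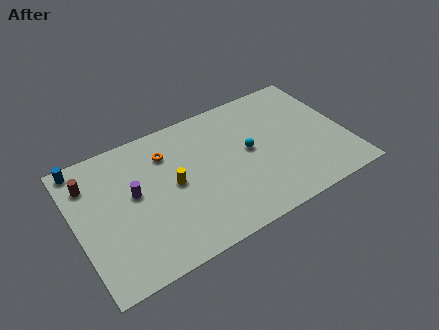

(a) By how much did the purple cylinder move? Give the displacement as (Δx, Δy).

(-2.4, 2.0)

The purple cylinder started near (6.0, 3.5) and ended near (3.6, 5.5).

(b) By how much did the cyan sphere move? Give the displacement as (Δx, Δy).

(-2.2, -0.4)

The cyan sphere started near (13.0, 5.6) and ended near (10.8, 5.2).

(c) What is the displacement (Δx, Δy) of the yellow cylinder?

(1.5, -1.9)

The yellow cylinder started near (4.5, 6.9) and ended near (6.0, 5.0).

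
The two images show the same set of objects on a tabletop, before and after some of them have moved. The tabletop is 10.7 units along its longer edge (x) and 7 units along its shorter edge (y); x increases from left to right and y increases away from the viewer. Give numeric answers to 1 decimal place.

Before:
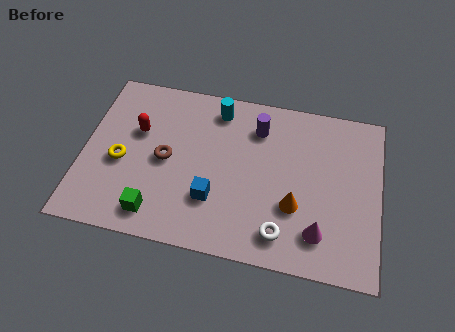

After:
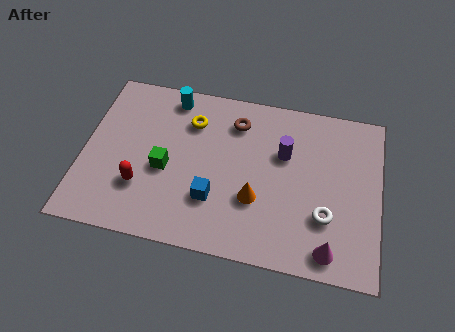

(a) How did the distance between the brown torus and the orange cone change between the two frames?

-1.6

The distance was about 4.8 in the first image and 3.2 in the second, so they moved 1.6 units closer together.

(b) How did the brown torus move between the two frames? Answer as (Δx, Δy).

(2.4, 2.1)

The brown torus was at about (3.0, 3.4) and moved to about (5.4, 5.5).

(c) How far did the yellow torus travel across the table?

3.3

From (1.4, 3.0) to (3.8, 5.2), the yellow torus covered √(2.4² + 2.2²) ≈ 3.3 units.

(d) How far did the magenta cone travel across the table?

0.7

From (8.6, 1.5) to (9.0, 0.9), the magenta cone covered √(0.4² + 0.6²) ≈ 0.7 units.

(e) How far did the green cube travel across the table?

1.9

The green cube was near (2.8, 1.1) before and (3.0, 3.0) after, so it travelled √(0.2² + 1.9²) ≈ 1.9 units.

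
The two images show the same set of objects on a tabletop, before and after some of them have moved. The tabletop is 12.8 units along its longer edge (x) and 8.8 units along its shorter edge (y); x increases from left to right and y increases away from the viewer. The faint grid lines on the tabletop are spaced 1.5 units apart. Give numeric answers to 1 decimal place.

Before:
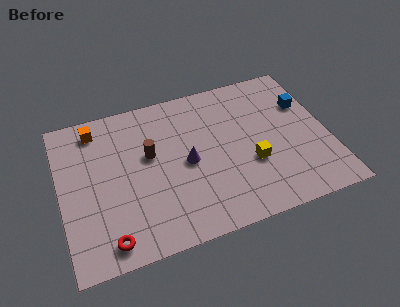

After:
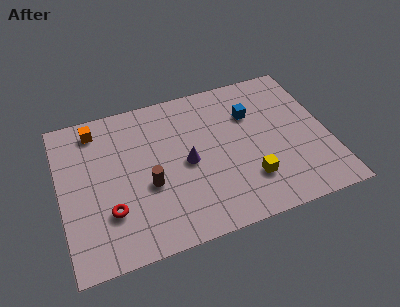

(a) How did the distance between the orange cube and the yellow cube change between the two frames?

+0.3

They were about 8.3 units apart before and 8.6 after — 0.3 units further apart.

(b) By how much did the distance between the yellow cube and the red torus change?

-0.7

They were about 7.3 units apart before and 6.6 after — 0.7 units closer together.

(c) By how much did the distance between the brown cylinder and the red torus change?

-2.6

Before: roughly 4.7 units apart; after: 2.1. That's 2.6 units closer together.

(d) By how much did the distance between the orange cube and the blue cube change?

-2.6

Before: roughly 10.1 units apart; after: 7.5. That's 2.6 units closer together.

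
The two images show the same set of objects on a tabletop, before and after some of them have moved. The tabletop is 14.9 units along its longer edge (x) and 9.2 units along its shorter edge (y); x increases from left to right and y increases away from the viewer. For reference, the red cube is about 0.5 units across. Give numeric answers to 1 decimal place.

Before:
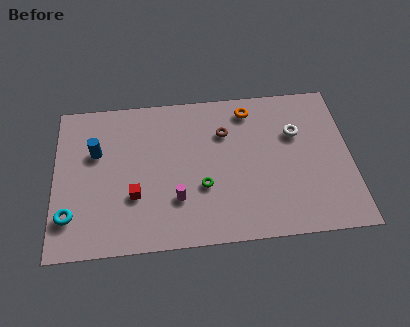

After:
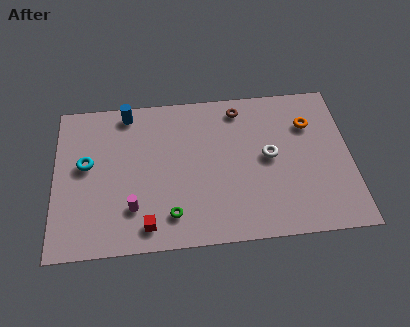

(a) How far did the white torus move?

1.9

The white torus was near (12.2, 6.1) before and (10.8, 4.8) after, so it travelled √(1.4² + 1.3²) ≈ 1.9 units.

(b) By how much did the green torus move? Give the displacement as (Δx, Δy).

(-1.6, -1.5)

The green torus was at about (7.4, 3.3) and moved to about (5.8, 1.8).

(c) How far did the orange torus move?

3.2

The orange torus moved from about (9.9, 7.8) to (12.9, 6.6), a distance of √(3.0² + 1.2²) ≈ 3.2.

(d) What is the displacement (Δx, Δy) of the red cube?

(0.6, -1.8)

The red cube was at about (4.0, 3.1) and moved to about (4.6, 1.3).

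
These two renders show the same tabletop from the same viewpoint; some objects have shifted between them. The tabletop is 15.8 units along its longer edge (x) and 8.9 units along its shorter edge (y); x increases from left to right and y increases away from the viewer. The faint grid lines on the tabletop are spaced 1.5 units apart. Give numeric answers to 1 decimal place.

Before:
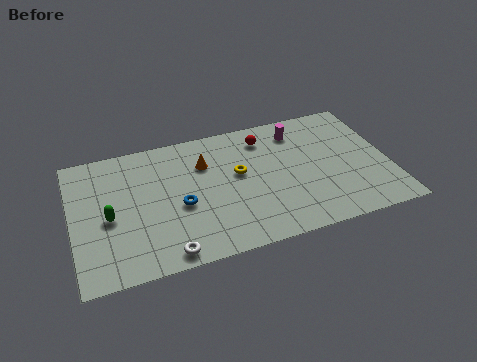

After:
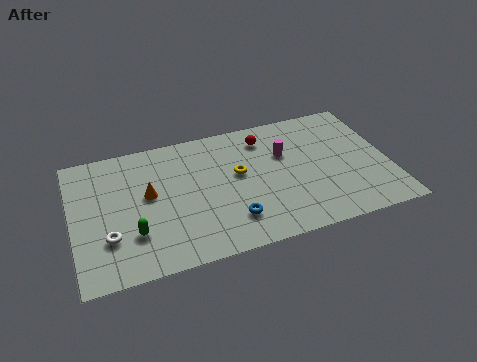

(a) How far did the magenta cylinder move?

1.6

From (11.5, 7.2) to (10.7, 5.8), the magenta cylinder covered √(0.8² + 1.4²) ≈ 1.6 units.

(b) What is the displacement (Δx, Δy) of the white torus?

(-2.7, 1.8)

From the two frames, the white torus sits at roughly (4.4, 0.9) before and (1.7, 2.7) after.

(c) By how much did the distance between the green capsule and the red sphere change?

-0.3

Before: roughly 8.6 units apart; after: 8.3. That's 0.3 units closer together.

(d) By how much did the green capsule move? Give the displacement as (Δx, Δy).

(1.1, -1.4)

From the two frames, the green capsule sits at roughly (1.8, 4.0) before and (2.9, 2.6) after.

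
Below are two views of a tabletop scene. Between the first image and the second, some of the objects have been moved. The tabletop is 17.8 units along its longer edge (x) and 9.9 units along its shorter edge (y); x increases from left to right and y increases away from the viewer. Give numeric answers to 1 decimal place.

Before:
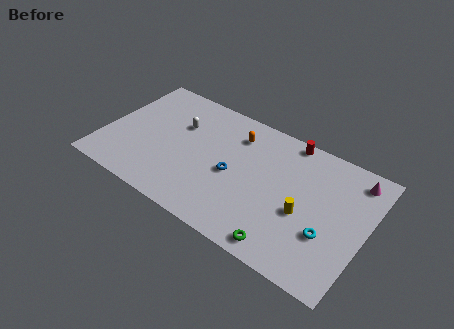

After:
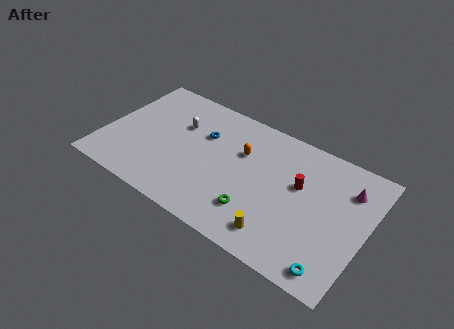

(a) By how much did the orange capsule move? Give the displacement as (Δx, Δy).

(0.6, -1.2)

From the two frames, the orange capsule sits at roughly (8.6, 7.7) before and (9.2, 6.5) after.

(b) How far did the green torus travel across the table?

2.6

The green torus moved from about (13.0, 1.1) to (10.8, 2.5), a distance of √(2.2² + 1.4²) ≈ 2.6.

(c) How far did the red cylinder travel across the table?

3.3

The red cylinder moved from about (12.0, 9.1) to (13.2, 6.0), a distance of √(1.2² + 3.1²) ≈ 3.3.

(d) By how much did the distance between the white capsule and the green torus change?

-2.6

They were about 9.9 units apart before and 7.3 after — 2.6 units closer together.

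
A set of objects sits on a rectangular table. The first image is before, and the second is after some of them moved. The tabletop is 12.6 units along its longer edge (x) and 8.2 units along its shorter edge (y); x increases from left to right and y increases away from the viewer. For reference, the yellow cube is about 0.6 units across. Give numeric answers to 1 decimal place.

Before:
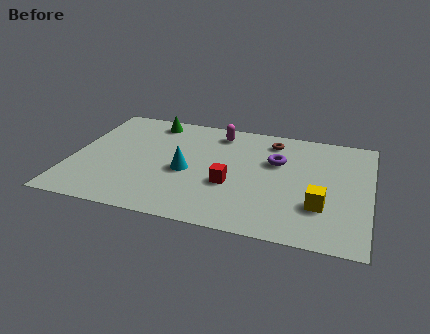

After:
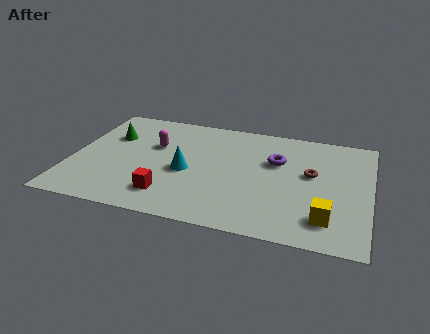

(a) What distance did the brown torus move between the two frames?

2.8

From (8.3, 6.8) to (10.1, 4.7), the brown torus covered √(1.8² + 2.1²) ≈ 2.8 units.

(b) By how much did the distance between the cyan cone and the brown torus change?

+0.6

The distance was about 4.7 in the first image and 5.3 in the second, so they moved 0.6 units further apart.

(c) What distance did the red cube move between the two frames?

2.9

The red cube moved from about (6.8, 3.1) to (4.3, 1.7), a distance of √(2.5² + 1.4²) ≈ 2.9.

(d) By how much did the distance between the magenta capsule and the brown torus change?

+4.4

Before: roughly 2.3 units apart; after: 6.7. That's 4.4 units further apart.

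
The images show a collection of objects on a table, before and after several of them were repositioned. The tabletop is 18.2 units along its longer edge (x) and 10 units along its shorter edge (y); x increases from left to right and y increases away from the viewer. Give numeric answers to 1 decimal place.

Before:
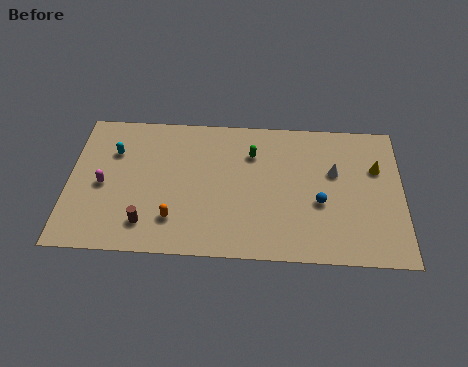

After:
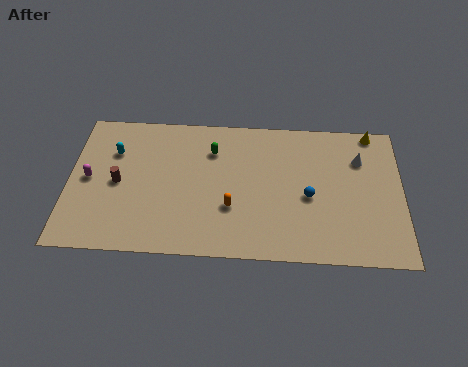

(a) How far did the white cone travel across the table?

1.7

From (14.5, 6.2) to (15.9, 7.2), the white cone covered √(1.4² + 1.0²) ≈ 1.7 units.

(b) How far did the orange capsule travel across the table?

3.3

The orange capsule was near (5.8, 2.4) before and (8.9, 3.4) after, so it travelled √(3.1² + 1.0²) ≈ 3.3 units.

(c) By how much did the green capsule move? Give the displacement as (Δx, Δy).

(-2.2, 0.1)

The green capsule was at about (10.0, 7.3) and moved to about (7.8, 7.4).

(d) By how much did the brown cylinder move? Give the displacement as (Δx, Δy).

(-1.6, 2.8)

From the two frames, the brown cylinder sits at roughly (4.3, 2.0) before and (2.7, 4.8) after.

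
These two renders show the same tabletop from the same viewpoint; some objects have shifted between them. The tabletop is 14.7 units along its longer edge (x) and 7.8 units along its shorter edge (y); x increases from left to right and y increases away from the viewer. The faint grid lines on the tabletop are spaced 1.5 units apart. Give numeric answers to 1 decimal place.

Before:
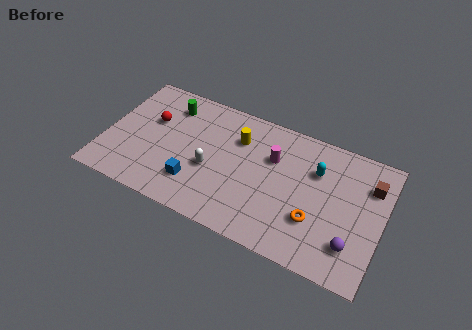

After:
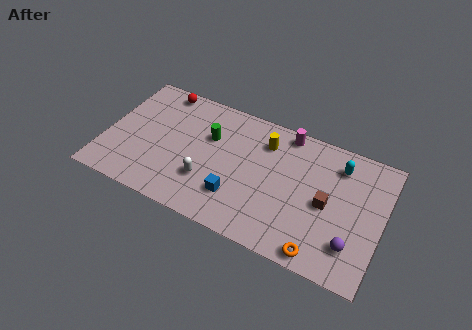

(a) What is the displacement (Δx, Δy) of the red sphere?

(0.2, 2.1)

The red sphere started near (2.3, 4.9) and ended near (2.5, 7.0).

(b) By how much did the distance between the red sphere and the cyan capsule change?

+0.9

Before: roughly 8.8 units apart; after: 9.7. That's 0.9 units further apart.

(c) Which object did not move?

the purple sphere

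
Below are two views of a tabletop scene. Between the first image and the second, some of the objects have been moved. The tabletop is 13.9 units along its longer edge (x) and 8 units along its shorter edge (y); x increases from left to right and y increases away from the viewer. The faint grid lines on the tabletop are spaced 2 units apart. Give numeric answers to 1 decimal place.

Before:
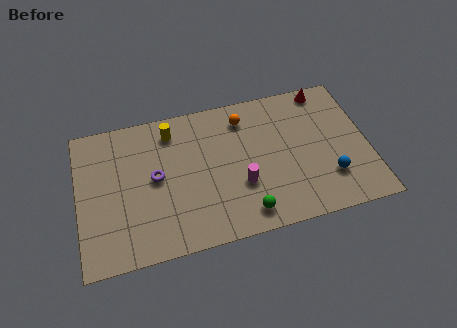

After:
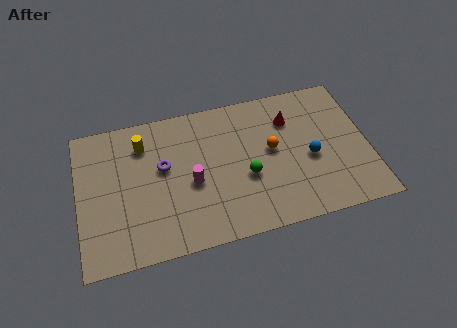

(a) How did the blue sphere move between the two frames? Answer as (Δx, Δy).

(-0.8, 1.3)

From the two frames, the blue sphere sits at roughly (11.9, 2.2) before and (11.1, 3.5) after.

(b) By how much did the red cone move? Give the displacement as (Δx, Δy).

(-1.8, -1.3)

The red cone started near (12.1, 7.2) and ended near (10.3, 5.9).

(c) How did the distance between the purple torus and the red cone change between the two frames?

-2.6

The distance was about 8.9 in the first image and 6.3 in the second, so they moved 2.6 units closer together.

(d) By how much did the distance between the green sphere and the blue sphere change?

-1.1

They were about 4.2 units apart before and 3.1 after — 1.1 units closer together.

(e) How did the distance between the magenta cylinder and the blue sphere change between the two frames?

+1.5

They were about 4.2 units apart before and 5.7 after — 1.5 units further apart.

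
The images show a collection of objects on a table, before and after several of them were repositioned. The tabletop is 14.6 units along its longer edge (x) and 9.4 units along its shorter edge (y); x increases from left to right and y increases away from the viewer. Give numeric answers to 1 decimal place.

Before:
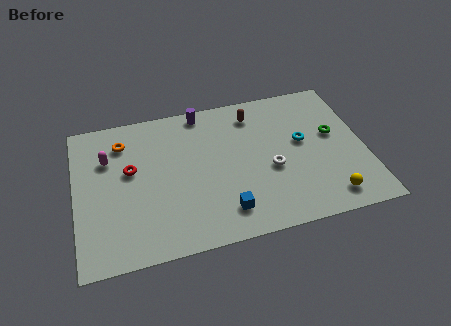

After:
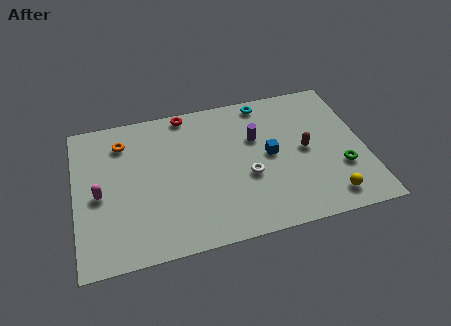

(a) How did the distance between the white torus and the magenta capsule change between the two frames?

-1.1

Before: roughly 8.5 units apart; after: 7.4. That's 1.1 units closer together.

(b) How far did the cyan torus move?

3.5

The cyan torus moved from about (11.5, 5.3) to (9.8, 8.4), a distance of √(1.7² + 3.1²) ≈ 3.5.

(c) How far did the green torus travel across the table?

2.3

From (13.1, 5.4) to (13.3, 3.1), the green torus covered √(0.2² + 2.3²) ≈ 2.3 units.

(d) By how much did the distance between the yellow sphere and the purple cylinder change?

-3.5

They were about 9.2 units apart before and 5.7 after — 3.5 units closer together.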